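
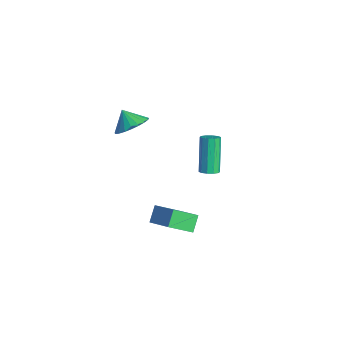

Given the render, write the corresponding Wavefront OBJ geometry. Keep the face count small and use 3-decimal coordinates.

v 2.287 -0.993 -3.325
v 2.015 -2.171 -2.472
v 3.595 -0.736 -2.554
v 3.323 -1.915 -1.701
v 2.757 -1.545 -3.939
v 2.485 -2.724 -3.086
v 4.065 -1.289 -3.168
v 3.793 -2.467 -2.315
v 0.247 1.872 -3.63
v 0.662 2.15 -3.486
v -0.331 2.786 -1.846
v -0.747 2.508 -1.99
v 0.477 2.336 -3.671
v -0.517 2.973 -2.031
v 0.203 2.346 -3.84
v -0.79 2.982 -2.2
v -0.053 2.174 -3.929
v -1.047 2.81 -2.289
v -0.195 1.887 -3.903
v -1.189 2.523 -2.264
v -0.169 1.594 -3.774
v -1.162 2.23 -2.134
v 0.017 1.407 -3.589
v -0.977 2.044 -1.949
v 0.29 1.398 -3.42
v -0.703 2.034 -1.78
v 0.547 1.57 -3.331
v -0.447 2.206 -1.691
v 0.689 1.857 -3.356
v -0.305 2.493 -1.717
v -3.31 -0.461 -1.82
v -2.619 -0.812 -1.27
v -4.01 -0.619 -1.04
v -2.607 -0.428 -1.181
v -2.716 -0.049 -1.202
v -2.928 0.259 -1.331
v -3.206 0.442 -1.543
v -3.502 0.469 -1.804
v -3.764 0.336 -2.067
v -3.948 0.064 -2.287
v -4.022 -0.298 -2.427
v -3.972 -0.688 -2.462
v -3.808 -1.039 -2.385
v -3.557 -1.29 -2.211
v -3.264 -1.398 -1.969
v -2.979 -1.343 -1.701
v -2.75 -1.136 -1.454
f 2 4 1
f 5 2 1
f 1 4 3
f 3 5 1
f 2 8 4
f 6 2 5
f 6 8 2
f 4 8 3
f 7 5 3
f 3 8 7
f 7 6 5
f 8 6 7
f 10 9 13
f 10 13 11
f 11 13 14
f 11 14 12
f 13 9 15
f 13 15 14
f 14 15 16
f 14 16 12
f 15 9 17
f 15 17 16
f 16 17 18
f 16 18 12
f 17 9 19
f 17 19 18
f 18 19 20
f 18 20 12
f 19 9 21
f 19 21 20
f 20 21 22
f 20 22 12
f 21 9 23
f 21 23 22
f 22 23 24
f 22 24 12
f 23 9 25
f 23 25 24
f 24 25 26
f 24 26 12
f 25 9 27
f 25 27 26
f 26 27 28
f 26 28 12
f 27 9 29
f 27 29 28
f 28 29 30
f 28 30 12
f 29 9 10
f 29 10 30
f 30 10 11
f 30 11 12
f 32 31 34
f 32 34 33
f 34 31 35
f 34 35 33
f 35 31 36
f 35 36 33
f 36 31 37
f 36 37 33
f 37 31 38
f 37 38 33
f 38 31 39
f 38 39 33
f 39 31 40
f 39 40 33
f 40 31 41
f 40 41 33
f 41 31 42
f 41 42 33
f 42 31 43
f 42 43 33
f 43 31 44
f 43 44 33
f 44 31 45
f 44 45 33
f 45 31 46
f 45 46 33
f 46 31 47
f 46 47 33
f 47 31 32
f 47 32 33



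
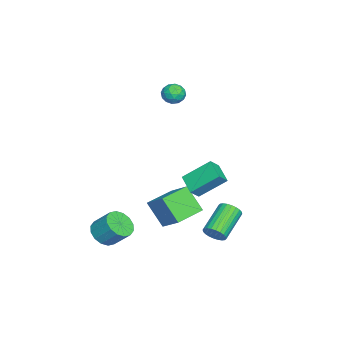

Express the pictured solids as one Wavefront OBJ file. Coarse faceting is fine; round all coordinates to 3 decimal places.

v 2.646 -2.687 -3.864
v 3.516 -2.981 -3.8
v 3.763 -2.027 -2.791
v 2.894 -1.733 -2.856
v 3.526 -2.636 -4.128
v 3.774 -1.682 -3.12
v 3.301 -2.305 -4.386
v 3.548 -1.351 -3.377
v 2.9 -2.076 -4.504
v 3.148 -1.123 -3.495
v 2.431 -2.011 -4.45
v 2.679 -1.057 -3.442
v 2.02 -2.127 -4.24
v 2.268 -1.173 -3.231
v 1.777 -2.393 -3.929
v 2.024 -1.439 -2.92
v 1.766 -2.738 -3.6
v 2.014 -1.784 -2.592
v 1.992 -3.069 -3.343
v 2.239 -2.115 -2.334
v 2.392 -3.297 -3.225
v 2.64 -2.344 -2.216
v 2.861 -3.363 -3.278
v 3.109 -2.409 -2.27
v 3.272 -3.247 -3.489
v 3.52 -2.293 -2.48
v -3.935 -0.053 3.236
v -3.395 0.375 3.494
v -3.705 -0.855 4.086
v -3.165 -0.427 4.344
v -3.867 -0.217 4.414
v -4.009 0.279 3.889
v -3.091 -0.759 3.691
v -3.233 -0.263 3.166
v -2.873 -0.061 3.775
v -3.353 0.274 4.222
v -3.747 -0.754 3.358
v -4.227 -0.419 3.805
v -3.686 0.231 3.291
v -3.414 -0.711 4.289
v -3.827 -0.588 4.331
v -3.51 -0.336 4.482
v -4.046 0.175 3.523
v -3.729 0.427 3.674
v -4.006 0.079 4.215
v -3.371 -0.907 3.906
v -3.054 -0.655 4.057
v -3.59 -0.144 3.098
v -3.273 0.108 3.249
v -3.094 -0.559 3.365
v -3.061 0.227 3.607
v -2.926 -0.244 4.107
v -2.882 -0.44 3.723
v -2.966 -0.148 3.415
v -3.343 0.424 3.87
v -3.208 -0.047 4.369
v -3.62 0.076 4.411
v -3.704 0.367 4.102
v -3.037 0.168 4.035
v -3.892 -0.433 3.211
v -3.757 -0.904 3.71
v -3.396 -0.847 3.478
v -3.48 -0.556 3.169
v -4.174 -0.236 3.473
v -4.039 -0.707 3.973
v -4.134 -0.332 4.165
v -4.218 -0.04 3.857
v -4.063 -0.648 3.545
v -0.226 1.396 -1.031
v -0.597 2.868 0.161
v 0.779 2.063 -1.542
v 0.408 3.535 -0.35
v 0.312 1.045 -0.43
v -0.059 2.517 0.762
v 1.317 1.712 -0.941
v 0.946 3.184 0.251
v 3.376 3.416 -2.678
v 3.695 3.962 -2.429
v 2.043 4.491 -1.474
v 1.724 3.944 -1.722
v 3.595 4.059 -2.655
v 1.943 4.588 -1.7
v 3.462 4.057 -2.885
v 1.81 4.586 -1.93
v 3.315 3.958 -3.083
v 1.664 4.487 -2.127
v 3.178 3.777 -3.219
v 1.527 4.306 -2.264
v 3.071 3.54 -3.273
v 1.42 4.069 -2.318
v 3.011 3.284 -3.236
v 1.359 3.813 -2.281
v 3.006 3.048 -3.114
v 1.354 3.577 -2.159
v 3.057 2.869 -2.926
v 1.405 3.398 -1.971
v 3.157 2.772 -2.7
v 1.505 3.301 -1.745
v 3.29 2.774 -2.47
v 1.638 3.303 -1.515
v 3.436 2.873 -2.273
v 1.785 3.402 -1.317
v 3.573 3.054 -2.136
v 1.922 3.583 -1.181
v 3.68 3.291 -2.082
v 2.029 3.82 -1.127
v 3.741 3.547 -2.119
v 2.089 4.076 -1.164
v 3.746 3.783 -2.241
v 2.094 4.312 -1.286
v -0.171 1.233 -3.636
v -0.664 0.262 -2.203
v 0.663 2.262 -2.652
v 0.17 1.291 -1.219
v 1.31 0.209 -3.821
v 0.817 -0.762 -2.388
v 2.144 1.238 -2.837
v 1.651 0.267 -1.404
f 2 1 5
f 2 5 3
f 3 5 6
f 3 6 4
f 5 1 7
f 5 7 6
f 6 7 8
f 6 8 4
f 7 1 9
f 7 9 8
f 8 9 10
f 8 10 4
f 9 1 11
f 9 11 10
f 10 11 12
f 10 12 4
f 11 1 13
f 11 13 12
f 12 13 14
f 12 14 4
f 13 1 15
f 13 15 14
f 14 15 16
f 14 16 4
f 15 1 17
f 15 17 16
f 16 17 18
f 16 18 4
f 17 1 19
f 17 19 18
f 18 19 20
f 18 20 4
f 19 1 21
f 19 21 20
f 20 21 22
f 20 22 4
f 21 1 23
f 21 23 22
f 22 23 24
f 22 24 4
f 23 1 25
f 23 25 24
f 24 25 26
f 24 26 4
f 25 1 2
f 25 2 26
f 26 2 3
f 26 3 4
f 27 64 43
f 64 38 67
f 43 67 32
f 64 67 43
f 27 43 39
f 43 32 44
f 39 44 28
f 43 44 39
f 27 39 48
f 39 28 49
f 48 49 34
f 39 49 48
f 27 48 60
f 48 34 63
f 60 63 37
f 48 63 60
f 27 60 64
f 60 37 68
f 64 68 38
f 60 68 64
f 28 44 55
f 44 32 58
f 55 58 36
f 44 58 55
f 32 67 45
f 67 38 66
f 45 66 31
f 67 66 45
f 38 68 65
f 68 37 61
f 65 61 29
f 68 61 65
f 37 63 62
f 63 34 50
f 62 50 33
f 63 50 62
f 34 49 54
f 49 28 51
f 54 51 35
f 49 51 54
f 30 56 42
f 56 36 57
f 42 57 31
f 56 57 42
f 30 42 40
f 42 31 41
f 40 41 29
f 42 41 40
f 30 40 47
f 40 29 46
f 47 46 33
f 40 46 47
f 30 47 52
f 47 33 53
f 52 53 35
f 47 53 52
f 30 52 56
f 52 35 59
f 56 59 36
f 52 59 56
f 31 57 45
f 57 36 58
f 45 58 32
f 57 58 45
f 29 41 65
f 41 31 66
f 65 66 38
f 41 66 65
f 33 46 62
f 46 29 61
f 62 61 37
f 46 61 62
f 35 53 54
f 53 33 50
f 54 50 34
f 53 50 54
f 36 59 55
f 59 35 51
f 55 51 28
f 59 51 55
f 70 72 69
f 73 70 69
f 69 72 71
f 71 73 69
f 70 76 72
f 74 70 73
f 74 76 70
f 72 76 71
f 75 73 71
f 71 76 75
f 75 74 73
f 76 74 75
f 78 77 81
f 78 81 79
f 79 81 82
f 79 82 80
f 81 77 83
f 81 83 82
f 82 83 84
f 82 84 80
f 83 77 85
f 83 85 84
f 84 85 86
f 84 86 80
f 85 77 87
f 85 87 86
f 86 87 88
f 86 88 80
f 87 77 89
f 87 89 88
f 88 89 90
f 88 90 80
f 89 77 91
f 89 91 90
f 90 91 92
f 90 92 80
f 91 77 93
f 91 93 92
f 92 93 94
f 92 94 80
f 93 77 95
f 93 95 94
f 94 95 96
f 94 96 80
f 95 77 97
f 95 97 96
f 96 97 98
f 96 98 80
f 97 77 99
f 97 99 98
f 98 99 100
f 98 100 80
f 99 77 101
f 99 101 100
f 100 101 102
f 100 102 80
f 101 77 103
f 101 103 102
f 102 103 104
f 102 104 80
f 103 77 105
f 103 105 104
f 104 105 106
f 104 106 80
f 105 77 107
f 105 107 106
f 106 107 108
f 106 108 80
f 107 77 109
f 107 109 108
f 108 109 110
f 108 110 80
f 109 77 78
f 109 78 110
f 110 78 79
f 110 79 80
f 112 114 111
f 115 112 111
f 111 114 113
f 113 115 111
f 112 118 114
f 116 112 115
f 116 118 112
f 114 118 113
f 117 115 113
f 113 118 117
f 117 116 115
f 118 116 117



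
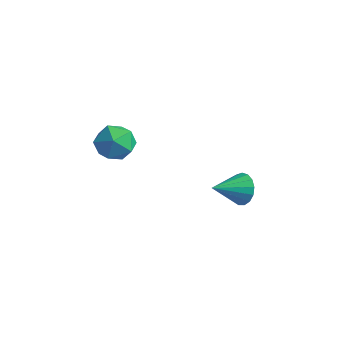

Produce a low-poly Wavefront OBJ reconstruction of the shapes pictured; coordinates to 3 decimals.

v 2.089 -0.516 2.338
v 2.459 -1.123 2.482
v 1.081 -1.077 2.558
v 1.451 -1.684 2.702
v 1.495 -1.118 3.153
v 2.118 -0.771 3.017
v 1.422 -1.429 2.023
v 2.045 -1.082 1.887
v 2.047 -1.688 2.287
v 2.092 -1.495 2.985
v 1.448 -0.705 2.055
v 1.493 -0.512 2.753
v 3.22 3.043 -1.363
v 3.51 3.191 -0.835
v 2.86 2.017 -0.877
v 3.237 3.303 -0.8
v 2.96 3.355 -0.894
v 2.743 3.336 -1.095
v 2.635 3.25 -1.358
v 2.661 3.116 -1.621
v 2.815 2.965 -1.826
v 3.061 2.833 -1.924
v 3.344 2.748 -1.894
v 3.598 2.731 -1.742
v 3.766 2.785 -1.503
v 3.808 2.899 -1.232
v 3.716 3.045 -0.991
f 1 12 6
f 1 6 2
f 1 2 8
f 1 8 11
f 1 11 12
f 2 6 10
f 6 12 5
f 12 11 3
f 11 8 7
f 8 2 9
f 4 10 5
f 4 5 3
f 4 3 7
f 4 7 9
f 4 9 10
f 5 10 6
f 3 5 12
f 7 3 11
f 9 7 8
f 10 9 2
f 14 13 16
f 14 16 15
f 16 13 17
f 16 17 15
f 17 13 18
f 17 18 15
f 18 13 19
f 18 19 15
f 19 13 20
f 19 20 15
f 20 13 21
f 20 21 15
f 21 13 22
f 21 22 15
f 22 13 23
f 22 23 15
f 23 13 24
f 23 24 15
f 24 13 25
f 24 25 15
f 25 13 26
f 25 26 15
f 26 13 27
f 26 27 15
f 27 13 14
f 27 14 15



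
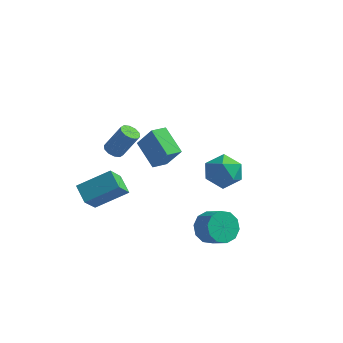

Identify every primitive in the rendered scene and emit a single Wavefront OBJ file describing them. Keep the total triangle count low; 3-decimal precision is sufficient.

v -2.385 -0.403 -0.385
v -1.961 -0.628 -0.586
v -1.211 -0.383 0.725
v -1.635 -0.157 0.925
v -1.947 -0.314 -0.652
v -1.198 -0.069 0.659
v -2.101 -0.034 -0.617
v -1.351 0.212 0.694
v -2.363 0.105 -0.493
v -1.613 0.351 0.818
v -2.633 0.051 -0.328
v -1.883 0.296 0.982
v -2.809 -0.177 -0.185
v -2.059 0.068 1.126
v -2.822 -0.491 -0.119
v -2.073 -0.246 1.192
v -2.669 -0.772 -0.154
v -1.919 -0.526 1.157
v -2.407 -0.911 -0.278
v -1.657 -0.665 1.033
v -2.137 -0.856 -0.442
v -1.387 -0.611 0.868
v 0.409 -2.305 0.528
v -0.675 -1.563 1.351
v 0.779 -1.581 0.364
v -0.305 -0.839 1.187
v 1.185 -2.441 1.673
v 0.101 -1.699 2.496
v 1.555 -1.717 1.509
v 0.471 -0.975 2.332
v -2.501 -3.055 -1.437
v -2.581 -3.932 -0.481
v -1.19 -2.247 -0.586
v -1.27 -3.124 0.371
v -1.81 -3.656 -1.931
v -1.89 -4.533 -0.974
v -0.499 -2.848 -1.079
v -0.579 -3.725 -0.123
v 3.374 -2.869 -2.261
v 3.893 -2.762 -2.939
v 4.705 -3.145 -2.376
v 4.186 -3.251 -1.699
v 3.904 -2.316 -2.651
v 4.717 -2.698 -2.089
v 3.713 -2.08 -2.215
v 4.526 -2.462 -1.652
v 3.392 -2.146 -1.796
v 4.205 -2.528 -1.234
v 3.064 -2.488 -1.555
v 3.877 -2.87 -0.993
v 2.855 -2.975 -1.584
v 3.667 -3.358 -1.021
v 2.843 -3.422 -1.871
v 3.656 -3.804 -1.309
v 3.034 -3.658 -2.308
v 3.847 -4.04 -1.745
v 3.355 -3.592 -2.726
v 4.168 -3.974 -2.164
v 3.683 -3.25 -2.967
v 4.496 -3.632 -2.405
v 2.003 2.276 -1.203
v 2.436 2.69 -2.041
v 1.964 0.79 -1.959
v 2.397 1.204 -2.797
v 2.944 1.106 -1.929
v 2.968 2.024 -1.462
v 1.432 1.456 -2.538
v 1.456 2.374 -2.071
v 2.083 2.183 -2.866
v 3.018 1.967 -2.49
v 1.382 1.513 -1.51
v 2.317 1.297 -1.134
f 2 1 5
f 2 5 3
f 3 5 6
f 3 6 4
f 5 1 7
f 5 7 6
f 6 7 8
f 6 8 4
f 7 1 9
f 7 9 8
f 8 9 10
f 8 10 4
f 9 1 11
f 9 11 10
f 10 11 12
f 10 12 4
f 11 1 13
f 11 13 12
f 12 13 14
f 12 14 4
f 13 1 15
f 13 15 14
f 14 15 16
f 14 16 4
f 15 1 17
f 15 17 16
f 16 17 18
f 16 18 4
f 17 1 19
f 17 19 18
f 18 19 20
f 18 20 4
f 19 1 21
f 19 21 20
f 20 21 22
f 20 22 4
f 21 1 2
f 21 2 22
f 22 2 3
f 22 3 4
f 24 26 23
f 27 24 23
f 23 26 25
f 25 27 23
f 24 30 26
f 28 24 27
f 28 30 24
f 26 30 25
f 29 27 25
f 25 30 29
f 29 28 27
f 30 28 29
f 32 34 31
f 35 32 31
f 31 34 33
f 33 35 31
f 32 38 34
f 36 32 35
f 36 38 32
f 34 38 33
f 37 35 33
f 33 38 37
f 37 36 35
f 38 36 37
f 40 39 43
f 40 43 41
f 41 43 44
f 41 44 42
f 43 39 45
f 43 45 44
f 44 45 46
f 44 46 42
f 45 39 47
f 45 47 46
f 46 47 48
f 46 48 42
f 47 39 49
f 47 49 48
f 48 49 50
f 48 50 42
f 49 39 51
f 49 51 50
f 50 51 52
f 50 52 42
f 51 39 53
f 51 53 52
f 52 53 54
f 52 54 42
f 53 39 55
f 53 55 54
f 54 55 56
f 54 56 42
f 55 39 57
f 55 57 56
f 56 57 58
f 56 58 42
f 57 39 59
f 57 59 58
f 58 59 60
f 58 60 42
f 59 39 40
f 59 40 60
f 60 40 41
f 60 41 42
f 61 72 66
f 61 66 62
f 61 62 68
f 61 68 71
f 61 71 72
f 62 66 70
f 66 72 65
f 72 71 63
f 71 68 67
f 68 62 69
f 64 70 65
f 64 65 63
f 64 63 67
f 64 67 69
f 64 69 70
f 65 70 66
f 63 65 72
f 67 63 71
f 69 67 68
f 70 69 62



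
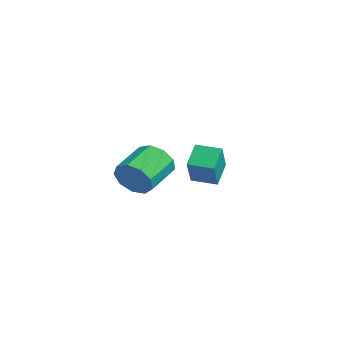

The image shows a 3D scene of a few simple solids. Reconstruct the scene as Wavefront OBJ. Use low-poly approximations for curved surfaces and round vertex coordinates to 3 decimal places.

v -2.937 1.51 -3.043
v -2.121 0.916 -1.725
v -3.623 2.235 -2.292
v -2.807 1.642 -0.974
v -2.153 2.358 -3.146
v -1.337 1.765 -1.828
v -2.839 3.084 -2.395
v -2.023 2.49 -1.077
v 1.376 -3.081 -0.525
v 1.947 -3.02 0.155
v 1.176 -1.698 0.685
v 0.604 -1.759 0.005
v 2.157 -2.706 -0.323
v 1.386 -1.384 0.208
v 2.002 -2.567 -0.895
v 1.23 -1.245 -0.365
v 1.553 -2.669 -1.294
v 0.782 -1.347 -0.764
v 1.022 -2.963 -1.333
v 0.25 -1.641 -0.803
v 0.656 -3.313 -0.994
v -0.116 -1.991 -0.464
v 0.627 -3.554 -0.436
v -0.145 -2.232 0.094
v 0.948 -3.573 0.081
v 0.177 -2.251 0.611
v 1.47 -3.363 0.314
v 0.698 -2.041 0.844
f 2 4 1
f 5 2 1
f 1 4 3
f 3 5 1
f 2 8 4
f 6 2 5
f 6 8 2
f 4 8 3
f 7 5 3
f 3 8 7
f 7 6 5
f 8 6 7
f 10 9 13
f 10 13 11
f 11 13 14
f 11 14 12
f 13 9 15
f 13 15 14
f 14 15 16
f 14 16 12
f 15 9 17
f 15 17 16
f 16 17 18
f 16 18 12
f 17 9 19
f 17 19 18
f 18 19 20
f 18 20 12
f 19 9 21
f 19 21 20
f 20 21 22
f 20 22 12
f 21 9 23
f 21 23 22
f 22 23 24
f 22 24 12
f 23 9 25
f 23 25 24
f 24 25 26
f 24 26 12
f 25 9 27
f 25 27 26
f 26 27 28
f 26 28 12
f 27 9 10
f 27 10 28
f 28 10 11
f 28 11 12



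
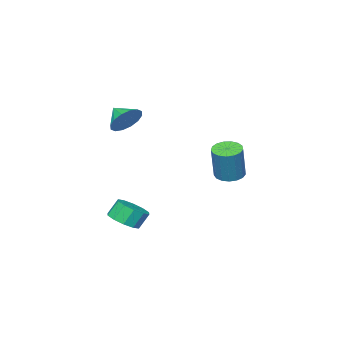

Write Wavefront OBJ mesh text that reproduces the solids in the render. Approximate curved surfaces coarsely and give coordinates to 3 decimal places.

v -1.81 3.646 -0.611
v -1.023 3.455 -0.792
v -0.483 3.783 1.21
v -1.27 3.974 1.391
v -1.042 3.848 -0.852
v -0.501 4.175 1.151
v -1.236 4.194 -0.856
v -0.696 4.522 1.147
v -1.563 4.415 -0.804
v -1.022 4.742 1.199
v -1.945 4.459 -0.708
v -1.405 4.787 1.295
v -2.297 4.318 -0.59
v -1.757 4.646 1.413
v -2.538 4.022 -0.477
v -1.997 4.35 1.526
v -2.611 3.641 -0.394
v -2.071 3.969 1.608
v -2.501 3.26 -0.362
v -1.961 3.588 1.641
v -2.233 2.968 -0.386
v -1.693 3.296 1.616
v -1.868 2.832 -0.462
v -1.328 3.159 1.54
v -1.49 2.881 -0.573
v -0.949 3.209 1.43
v -1.185 3.106 -0.692
v -0.644 3.434 1.311
v 2.683 0.365 -3.749
v 3.304 1.091 -3.578
v 2.778 1.32 -2.64
v 2.157 0.595 -2.811
v 2.843 1.311 -3.891
v 2.316 1.541 -2.953
v 2.321 1.171 -4.15
v 1.794 1.4 -3.212
v 1.937 0.722 -4.255
v 1.41 0.952 -3.317
v 1.838 0.137 -4.168
v 1.312 0.367 -3.229
v 2.062 -0.36 -3.92
v 1.536 -0.131 -2.982
v 2.524 -0.581 -3.607
v 1.997 -0.351 -2.669
v 3.046 -0.44 -3.348
v 2.519 -0.211 -2.41
v 3.43 0.008 -3.243
v 2.903 0.238 -2.305
v 3.528 0.593 -3.331
v 3.002 0.823 -2.392
v 2.754 0.757 3.536
v 3.505 0.415 2.989
v 2.726 -0.277 4.144
v 3.727 0.645 3.391
v 3.688 0.905 3.831
v 3.399 1.125 4.192
v 2.937 1.246 4.377
v 2.426 1.237 4.337
v 2.003 1.099 4.083
v 1.781 0.869 3.682
v 1.821 0.61 3.242
v 2.11 0.39 2.88
v 2.572 0.268 2.695
v 3.083 0.277 2.735
f 2 1 5
f 2 5 3
f 3 5 6
f 3 6 4
f 5 1 7
f 5 7 6
f 6 7 8
f 6 8 4
f 7 1 9
f 7 9 8
f 8 9 10
f 8 10 4
f 9 1 11
f 9 11 10
f 10 11 12
f 10 12 4
f 11 1 13
f 11 13 12
f 12 13 14
f 12 14 4
f 13 1 15
f 13 15 14
f 14 15 16
f 14 16 4
f 15 1 17
f 15 17 16
f 16 17 18
f 16 18 4
f 17 1 19
f 17 19 18
f 18 19 20
f 18 20 4
f 19 1 21
f 19 21 20
f 20 21 22
f 20 22 4
f 21 1 23
f 21 23 22
f 22 23 24
f 22 24 4
f 23 1 25
f 23 25 24
f 24 25 26
f 24 26 4
f 25 1 27
f 25 27 26
f 26 27 28
f 26 28 4
f 27 1 2
f 27 2 28
f 28 2 3
f 28 3 4
f 30 29 33
f 30 33 31
f 31 33 34
f 31 34 32
f 33 29 35
f 33 35 34
f 34 35 36
f 34 36 32
f 35 29 37
f 35 37 36
f 36 37 38
f 36 38 32
f 37 29 39
f 37 39 38
f 38 39 40
f 38 40 32
f 39 29 41
f 39 41 40
f 40 41 42
f 40 42 32
f 41 29 43
f 41 43 42
f 42 43 44
f 42 44 32
f 43 29 45
f 43 45 44
f 44 45 46
f 44 46 32
f 45 29 47
f 45 47 46
f 46 47 48
f 46 48 32
f 47 29 49
f 47 49 48
f 48 49 50
f 48 50 32
f 49 29 30
f 49 30 50
f 50 30 31
f 50 31 32
f 52 51 54
f 52 54 53
f 54 51 55
f 54 55 53
f 55 51 56
f 55 56 53
f 56 51 57
f 56 57 53
f 57 51 58
f 57 58 53
f 58 51 59
f 58 59 53
f 59 51 60
f 59 60 53
f 60 51 61
f 60 61 53
f 61 51 62
f 61 62 53
f 62 51 63
f 62 63 53
f 63 51 64
f 63 64 53
f 64 51 52
f 64 52 53



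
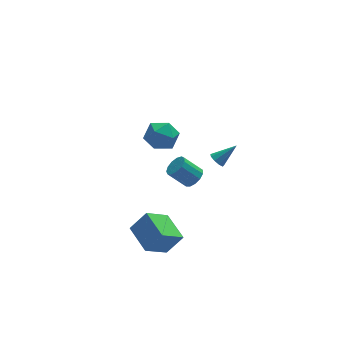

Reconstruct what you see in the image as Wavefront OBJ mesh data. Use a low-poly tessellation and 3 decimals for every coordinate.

v 2.081 2.445 -3.825
v 2.535 2.125 -3.291
v 1.512 2.495 -2.201
v 1.059 2.815 -2.735
v 2.655 2.541 -3.32
v 1.632 2.911 -2.23
v 2.593 2.926 -3.509
v 1.57 3.296 -2.419
v 2.368 3.159 -3.798
v 1.345 3.529 -2.708
v 2.053 3.165 -4.096
v 1.03 3.535 -3.006
v 1.746 2.942 -4.308
v 0.724 3.313 -3.218
v 1.546 2.562 -4.367
v 0.524 2.932 -3.276
v 1.516 2.144 -4.253
v 0.494 2.514 -3.163
v 1.666 1.822 -4.004
v 0.643 2.192 -2.913
v 1.947 1.698 -3.698
v 0.924 2.068 -2.607
v 2.271 1.81 -3.432
v 1.248 2.181 -2.342
v -0.343 -0.529 2.988
v 0.209 -0.985 3.815
v -1.869 -0.895 3.805
v -1.317 -1.351 4.632
v -1.27 -0.27 4.473
v -0.327 -0.044 3.968
v -1.333 -1.836 3.652
v -0.39 -1.61 3.147
v -0.403 -1.793 4.225
v -0.364 -0.825 4.732
v -1.296 -1.055 2.888
v -1.257 -0.087 3.395
v 2.309 -1.31 1.121
v 2.639 -1.14 0.715
v 3.471 -1.23 2.099
v 2.478 -0.844 0.883
v 2.238 -0.766 1.162
v 2.031 -0.942 1.422
v 1.955 -1.29 1.541
v 2.044 -1.648 1.464
v 2.257 -1.847 1.227
v 2.495 -1.794 0.94
v 2.646 -1.515 0.738
v -2.563 -3.672 -3.726
v -1.591 -3.727 -2.52
v -2.96 -1.806 -3.322
v -1.988 -1.861 -2.117
v -1.172 -3.139 -4.823
v -0.2 -3.194 -3.618
v -1.569 -1.273 -4.42
v -0.597 -1.328 -3.214
f 2 1 5
f 2 5 3
f 3 5 6
f 3 6 4
f 5 1 7
f 5 7 6
f 6 7 8
f 6 8 4
f 7 1 9
f 7 9 8
f 8 9 10
f 8 10 4
f 9 1 11
f 9 11 10
f 10 11 12
f 10 12 4
f 11 1 13
f 11 13 12
f 12 13 14
f 12 14 4
f 13 1 15
f 13 15 14
f 14 15 16
f 14 16 4
f 15 1 17
f 15 17 16
f 16 17 18
f 16 18 4
f 17 1 19
f 17 19 18
f 18 19 20
f 18 20 4
f 19 1 21
f 19 21 20
f 20 21 22
f 20 22 4
f 21 1 23
f 21 23 22
f 22 23 24
f 22 24 4
f 23 1 2
f 23 2 24
f 24 2 3
f 24 3 4
f 25 36 30
f 25 30 26
f 25 26 32
f 25 32 35
f 25 35 36
f 26 30 34
f 30 36 29
f 36 35 27
f 35 32 31
f 32 26 33
f 28 34 29
f 28 29 27
f 28 27 31
f 28 31 33
f 28 33 34
f 29 34 30
f 27 29 36
f 31 27 35
f 33 31 32
f 34 33 26
f 38 37 40
f 38 40 39
f 40 37 41
f 40 41 39
f 41 37 42
f 41 42 39
f 42 37 43
f 42 43 39
f 43 37 44
f 43 44 39
f 44 37 45
f 44 45 39
f 45 37 46
f 45 46 39
f 46 37 47
f 46 47 39
f 47 37 38
f 47 38 39
f 49 51 48
f 52 49 48
f 48 51 50
f 50 52 48
f 49 55 51
f 53 49 52
f 53 55 49
f 51 55 50
f 54 52 50
f 50 55 54
f 54 53 52
f 55 53 54



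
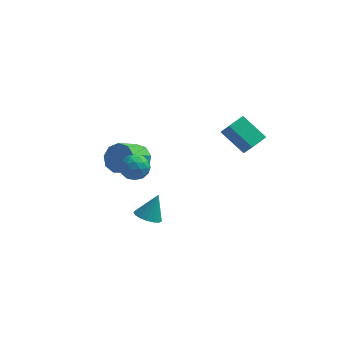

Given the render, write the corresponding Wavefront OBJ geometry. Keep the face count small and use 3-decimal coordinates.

v -0.992 -4.159 -0.562
v -0.162 -4.209 -0.816
v -0.488 -3.541 0.962
v -0.279 -3.827 -0.933
v -0.559 -3.521 -0.964
v -0.939 -3.361 -0.903
v -1.331 -3.384 -0.764
v -1.645 -3.585 -0.579
v -1.81 -3.917 -0.39
v -1.787 -4.305 -0.24
v -1.582 -4.659 -0.164
v -1.242 -4.899 -0.179
v -0.845 -4.97 -0.282
v -0.481 -4.854 -0.449
v -0.235 -4.58 -0.642
v -3.063 1.892 -0.201
v -2.133 1.31 -0.281
v -2.907 -0.054 0.662
v -3.837 0.528 0.741
v -2.12 1.733 0.342
v -2.894 0.369 1.285
v -2.548 2.23 0.71
v -3.322 0.866 1.653
v -3.218 2.569 0.652
v -3.991 1.205 1.595
v -3.815 2.591 0.194
v -4.588 1.227 1.137
v -4.06 2.287 -0.448
v -4.833 0.922 0.494
v -3.839 1.797 -0.975
v -4.612 0.433 -0.033
v -3.255 1.352 -1.14
v -4.028 -0.012 -0.198
v -2.581 1.16 -0.866
v -3.355 -0.205 0.077
v -1.894 -3.416 4.169
v -1.17 -3.202 3.597
v -2.43 -4.398 3.123
v -1.706 -4.184 2.551
v -1.551 -4.665 3.352
v -1.22 -4.058 3.998
v -2.38 -3.542 2.722
v -2.049 -2.935 3.368
v -1.471 -3.28 2.703
v -0.959 -3.974 3.092
v -2.641 -3.626 3.628
v -2.129 -4.32 4.017
v -1.485 -3.223 3.975
v -2.115 -4.377 2.745
v -2.024 -4.66 3.216
v -1.599 -4.534 2.88
v -1.514 -3.726 4.21
v -1.089 -3.601 3.875
v -1.313 -4.46 3.73
v -2.511 -3.999 2.845
v -2.086 -3.874 2.51
v -2.001 -3.066 3.84
v -1.576 -2.94 3.504
v -2.287 -3.14 2.99
v -1.236 -3.143 3.114
v -1.551 -3.72 2.499
v -1.947 -3.343 2.599
v -1.753 -2.986 2.979
v -0.935 -3.551 3.342
v -1.25 -4.128 2.727
v -1.159 -4.411 3.198
v -0.965 -4.054 3.578
v -1.112 -3.597 2.817
v -2.35 -3.472 3.993
v -2.665 -4.049 3.378
v -2.635 -3.546 3.142
v -2.441 -3.189 3.522
v -2.049 -3.88 4.221
v -2.364 -4.457 3.606
v -1.847 -4.614 3.741
v -1.653 -4.257 4.121
v -2.488 -4.003 3.903
v 2.152 1.469 3.31
v 2.775 0.771 4.417
v 2.784 2.474 3.588
v 3.407 1.776 4.696
v 3.653 0.864 2.084
v 4.276 0.166 3.192
v 4.285 1.869 2.363
v 4.908 1.171 3.47
f 2 1 4
f 2 4 3
f 4 1 5
f 4 5 3
f 5 1 6
f 5 6 3
f 6 1 7
f 6 7 3
f 7 1 8
f 7 8 3
f 8 1 9
f 8 9 3
f 9 1 10
f 9 10 3
f 10 1 11
f 10 11 3
f 11 1 12
f 11 12 3
f 12 1 13
f 12 13 3
f 13 1 14
f 13 14 3
f 14 1 15
f 14 15 3
f 15 1 2
f 15 2 3
f 17 16 20
f 17 20 18
f 18 20 21
f 18 21 19
f 20 16 22
f 20 22 21
f 21 22 23
f 21 23 19
f 22 16 24
f 22 24 23
f 23 24 25
f 23 25 19
f 24 16 26
f 24 26 25
f 25 26 27
f 25 27 19
f 26 16 28
f 26 28 27
f 27 28 29
f 27 29 19
f 28 16 30
f 28 30 29
f 29 30 31
f 29 31 19
f 30 16 32
f 30 32 31
f 31 32 33
f 31 33 19
f 32 16 34
f 32 34 33
f 33 34 35
f 33 35 19
f 34 16 17
f 34 17 35
f 35 17 18
f 35 18 19
f 36 73 52
f 73 47 76
f 52 76 41
f 73 76 52
f 36 52 48
f 52 41 53
f 48 53 37
f 52 53 48
f 36 48 57
f 48 37 58
f 57 58 43
f 48 58 57
f 36 57 69
f 57 43 72
f 69 72 46
f 57 72 69
f 36 69 73
f 69 46 77
f 73 77 47
f 69 77 73
f 37 53 64
f 53 41 67
f 64 67 45
f 53 67 64
f 41 76 54
f 76 47 75
f 54 75 40
f 76 75 54
f 47 77 74
f 77 46 70
f 74 70 38
f 77 70 74
f 46 72 71
f 72 43 59
f 71 59 42
f 72 59 71
f 43 58 63
f 58 37 60
f 63 60 44
f 58 60 63
f 39 65 51
f 65 45 66
f 51 66 40
f 65 66 51
f 39 51 49
f 51 40 50
f 49 50 38
f 51 50 49
f 39 49 56
f 49 38 55
f 56 55 42
f 49 55 56
f 39 56 61
f 56 42 62
f 61 62 44
f 56 62 61
f 39 61 65
f 61 44 68
f 65 68 45
f 61 68 65
f 40 66 54
f 66 45 67
f 54 67 41
f 66 67 54
f 38 50 74
f 50 40 75
f 74 75 47
f 50 75 74
f 42 55 71
f 55 38 70
f 71 70 46
f 55 70 71
f 44 62 63
f 62 42 59
f 63 59 43
f 62 59 63
f 45 68 64
f 68 44 60
f 64 60 37
f 68 60 64
f 79 81 78
f 82 79 78
f 78 81 80
f 80 82 78
f 79 85 81
f 83 79 82
f 83 85 79
f 81 85 80
f 84 82 80
f 80 85 84
f 84 83 82
f 85 83 84



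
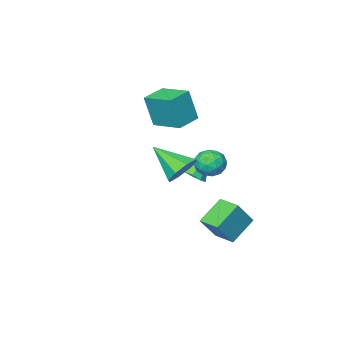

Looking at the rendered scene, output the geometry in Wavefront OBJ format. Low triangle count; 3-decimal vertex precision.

v -0.116 3.037 1.624
v 0.814 3.182 1.287
v 0.556 1.443 2.796
v 0.666 3.585 1.921
v 0.06 3.667 2.381
v -0.649 3.381 2.398
v -1.046 2.893 1.961
v -0.899 2.49 1.328
v -0.293 2.407 0.868
v 0.417 2.694 0.851
v -3.586 1.791 0.794
v -3.023 2.13 0.188
v -2.497 1.05 1.392
v -1.934 1.389 0.786
v -2.285 1.918 1.414
v -2.958 2.376 1.045
v -2.562 0.804 0.535
v -3.235 1.262 0.166
v -2.39 1.519 0.028
v -2.219 2.208 0.571
v -3.301 0.972 1.009
v -3.13 1.661 1.552
v -3.4 2.026 0.439
v -2.12 1.154 1.141
v -2.327 1.466 1.511
v -1.996 1.664 1.154
v -3.362 2.171 0.942
v -3.031 2.369 0.586
v -2.598 2.245 1.307
v -2.489 0.811 0.994
v -2.158 1.009 0.638
v -3.524 1.516 0.426
v -3.193 1.714 0.069
v -2.922 0.935 0.273
v -2.697 1.866 -0.012
v -2.057 1.43 0.34
v -2.426 1.086 0.192
v -2.821 1.356 -0.025
v -2.596 2.271 0.308
v -1.957 1.835 0.659
v -2.163 2.146 1.028
v -2.558 2.415 0.811
v -2.224 1.912 0.214
v -3.563 1.345 0.921
v -2.924 0.909 1.272
v -2.962 0.765 0.769
v -3.357 1.034 0.552
v -3.463 1.75 1.24
v -2.823 1.314 1.592
v -2.699 1.824 1.605
v -3.094 2.094 1.388
v -3.296 1.268 1.366
v -2.896 -0.13 -0.832
v -2.258 -0.053 -0.354
v -3.844 0.01 0.412
v -2.419 0.439 -0.532
v -2.803 0.665 -0.85
v -3.23 0.519 -1.159
v -3.5 0.07 -1.316
v -3.488 -0.473 -1.245
v -3.198 -0.855 -0.981
v -2.767 -0.897 -0.647
v -2.396 -0.581 -0.399
v -3.911 2.205 -2.923
v -2.9 2.268 -1.521
v -4.081 3.472 -2.858
v -3.07 3.535 -1.456
v -2.51 2.445 -3.944
v -1.499 2.508 -2.542
v -2.68 3.712 -3.879
v -1.669 3.775 -2.477
v -3.555 -3.025 2.158
v -3.18 -3.338 4.077
v -3.969 -1.219 2.533
v -3.594 -1.532 4.452
v -2.186 -2.668 1.948
v -1.811 -2.981 3.867
v -2.6 -0.862 2.323
v -2.225 -1.175 4.242
f 2 1 4
f 2 4 3
f 4 1 5
f 4 5 3
f 5 1 6
f 5 6 3
f 6 1 7
f 6 7 3
f 7 1 8
f 7 8 3
f 8 1 9
f 8 9 3
f 9 1 10
f 9 10 3
f 10 1 2
f 10 2 3
f 11 48 27
f 48 22 51
f 27 51 16
f 48 51 27
f 11 27 23
f 27 16 28
f 23 28 12
f 27 28 23
f 11 23 32
f 23 12 33
f 32 33 18
f 23 33 32
f 11 32 44
f 32 18 47
f 44 47 21
f 32 47 44
f 11 44 48
f 44 21 52
f 48 52 22
f 44 52 48
f 12 28 39
f 28 16 42
f 39 42 20
f 28 42 39
f 16 51 29
f 51 22 50
f 29 50 15
f 51 50 29
f 22 52 49
f 52 21 45
f 49 45 13
f 52 45 49
f 21 47 46
f 47 18 34
f 46 34 17
f 47 34 46
f 18 33 38
f 33 12 35
f 38 35 19
f 33 35 38
f 14 40 26
f 40 20 41
f 26 41 15
f 40 41 26
f 14 26 24
f 26 15 25
f 24 25 13
f 26 25 24
f 14 24 31
f 24 13 30
f 31 30 17
f 24 30 31
f 14 31 36
f 31 17 37
f 36 37 19
f 31 37 36
f 14 36 40
f 36 19 43
f 40 43 20
f 36 43 40
f 15 41 29
f 41 20 42
f 29 42 16
f 41 42 29
f 13 25 49
f 25 15 50
f 49 50 22
f 25 50 49
f 17 30 46
f 30 13 45
f 46 45 21
f 30 45 46
f 19 37 38
f 37 17 34
f 38 34 18
f 37 34 38
f 20 43 39
f 43 19 35
f 39 35 12
f 43 35 39
f 54 53 56
f 54 56 55
f 56 53 57
f 56 57 55
f 57 53 58
f 57 58 55
f 58 53 59
f 58 59 55
f 59 53 60
f 59 60 55
f 60 53 61
f 60 61 55
f 61 53 62
f 61 62 55
f 62 53 63
f 62 63 55
f 63 53 54
f 63 54 55
f 65 67 64
f 68 65 64
f 64 67 66
f 66 68 64
f 65 71 67
f 69 65 68
f 69 71 65
f 67 71 66
f 70 68 66
f 66 71 70
f 70 69 68
f 71 69 70
f 73 75 72
f 76 73 72
f 72 75 74
f 74 76 72
f 73 79 75
f 77 73 76
f 77 79 73
f 75 79 74
f 78 76 74
f 74 79 78
f 78 77 76
f 79 77 78



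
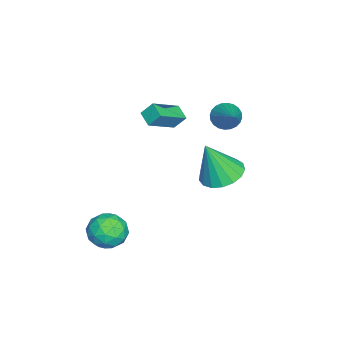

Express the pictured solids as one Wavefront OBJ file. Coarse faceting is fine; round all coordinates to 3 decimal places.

v 3.358 2.236 0.881
v 4.091 1.576 0.522
v 3.702 1.564 2.819
v 4.347 1.997 0.622
v 4.376 2.472 0.782
v 4.172 2.894 0.965
v 3.782 3.165 1.128
v 3.294 3.223 1.235
v 2.821 3.055 1.26
v 2.471 2.699 1.199
v 2.324 2.238 1.065
v 2.414 1.776 0.889
v 2.721 1.419 0.711
v 3.173 1.25 0.572
v 3.668 1.306 0.504
v 3.984 -1.943 -3.772
v 4.422 -2.685 -3.246
v 2.738 -2.935 -4.134
v 3.176 -3.677 -3.608
v 2.803 -2.87 -3.129
v 3.574 -2.258 -2.905
v 3.586 -3.362 -4.475
v 4.357 -2.75 -4.251
v 4.176 -3.562 -3.681
v 3.692 -3.258 -2.849
v 3.468 -2.362 -4.531
v 2.984 -2.058 -3.699
v 4.312 -2.227 -3.477
v 2.848 -3.393 -3.903
v 2.629 -2.919 -3.621
v 2.886 -3.355 -3.312
v 3.814 -1.976 -3.277
v 4.071 -2.412 -2.967
v 3.12 -2.521 -2.899
v 3.089 -3.208 -4.413
v 3.346 -3.644 -4.103
v 4.274 -2.265 -4.068
v 4.531 -2.701 -3.759
v 4.04 -3.099 -4.481
v 4.425 -3.179 -3.423
v 3.693 -3.762 -3.636
v 3.934 -3.577 -4.146
v 4.387 -3.217 -4.014
v 4.141 -3 -2.934
v 3.408 -3.583 -3.147
v 3.189 -3.109 -2.866
v 3.642 -2.749 -2.734
v 3.996 -3.516 -3.19
v 3.752 -2.037 -4.233
v 3.019 -2.62 -4.446
v 3.518 -2.871 -4.646
v 3.971 -2.511 -4.514
v 3.467 -1.858 -3.744
v 2.735 -2.441 -3.957
v 2.773 -2.403 -3.366
v 3.226 -2.043 -3.234
v 3.164 -2.104 -4.19
v -2.117 1.396 0.579
v -1.8 1.684 -0.037
v -0.483 2.084 1.741
v -1.961 1.911 0.056
v -2.146 2.058 0.228
v -2.327 2.105 0.454
v -2.475 2.044 0.698
v -2.569 1.884 0.925
v -2.594 1.65 1.099
v -2.546 1.377 1.193
v -2.434 1.108 1.194
v -2.272 0.881 1.102
v -2.088 0.734 0.93
v -1.907 0.687 0.704
v -1.759 0.748 0.459
v -1.665 0.908 0.233
v -1.64 1.142 0.059
v -1.687 1.414 -0.036
v -1.173 -2.368 0.903
v -1.246 -1.813 1.583
v -2.409 -1.443 0.017
v -2.482 -0.888 0.696
v -0.558 -1.872 0.564
v -0.631 -1.317 1.243
v -1.794 -0.947 -0.323
v -1.867 -0.392 0.357
f 2 1 4
f 2 4 3
f 4 1 5
f 4 5 3
f 5 1 6
f 5 6 3
f 6 1 7
f 6 7 3
f 7 1 8
f 7 8 3
f 8 1 9
f 8 9 3
f 9 1 10
f 9 10 3
f 10 1 11
f 10 11 3
f 11 1 12
f 11 12 3
f 12 1 13
f 12 13 3
f 13 1 14
f 13 14 3
f 14 1 15
f 14 15 3
f 15 1 2
f 15 2 3
f 16 53 32
f 53 27 56
f 32 56 21
f 53 56 32
f 16 32 28
f 32 21 33
f 28 33 17
f 32 33 28
f 16 28 37
f 28 17 38
f 37 38 23
f 28 38 37
f 16 37 49
f 37 23 52
f 49 52 26
f 37 52 49
f 16 49 53
f 49 26 57
f 53 57 27
f 49 57 53
f 17 33 44
f 33 21 47
f 44 47 25
f 33 47 44
f 21 56 34
f 56 27 55
f 34 55 20
f 56 55 34
f 27 57 54
f 57 26 50
f 54 50 18
f 57 50 54
f 26 52 51
f 52 23 39
f 51 39 22
f 52 39 51
f 23 38 43
f 38 17 40
f 43 40 24
f 38 40 43
f 19 45 31
f 45 25 46
f 31 46 20
f 45 46 31
f 19 31 29
f 31 20 30
f 29 30 18
f 31 30 29
f 19 29 36
f 29 18 35
f 36 35 22
f 29 35 36
f 19 36 41
f 36 22 42
f 41 42 24
f 36 42 41
f 19 41 45
f 41 24 48
f 45 48 25
f 41 48 45
f 20 46 34
f 46 25 47
f 34 47 21
f 46 47 34
f 18 30 54
f 30 20 55
f 54 55 27
f 30 55 54
f 22 35 51
f 35 18 50
f 51 50 26
f 35 50 51
f 24 42 43
f 42 22 39
f 43 39 23
f 42 39 43
f 25 48 44
f 48 24 40
f 44 40 17
f 48 40 44
f 59 58 61
f 59 61 60
f 61 58 62
f 61 62 60
f 62 58 63
f 62 63 60
f 63 58 64
f 63 64 60
f 64 58 65
f 64 65 60
f 65 58 66
f 65 66 60
f 66 58 67
f 66 67 60
f 67 58 68
f 67 68 60
f 68 58 69
f 68 69 60
f 69 58 70
f 69 70 60
f 70 58 71
f 70 71 60
f 71 58 72
f 71 72 60
f 72 58 73
f 72 73 60
f 73 58 74
f 73 74 60
f 74 58 75
f 74 75 60
f 75 58 59
f 75 59 60
f 77 79 76
f 80 77 76
f 76 79 78
f 78 80 76
f 77 83 79
f 81 77 80
f 81 83 77
f 79 83 78
f 82 80 78
f 78 83 82
f 82 81 80
f 83 81 82



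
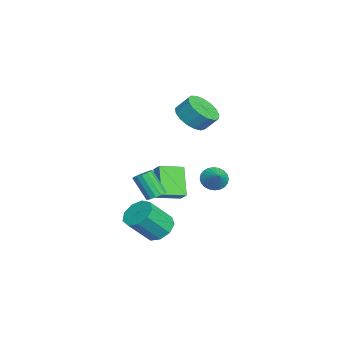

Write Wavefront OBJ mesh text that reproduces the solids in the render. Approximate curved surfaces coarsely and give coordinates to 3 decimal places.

v -1.84 1.398 -0.572
v -1.471 1.702 -1.189
v -0.88 1.622 0.112
v -1.61 1.948 -1.075
v -1.783 2.11 -0.885
v -1.966 2.164 -0.647
v -2.129 2.101 -0.398
v -2.248 1.931 -0.176
v -2.305 1.68 -0.014
v -2.291 1.386 0.064
v -2.208 1.093 0.044
v -2.07 0.847 -0.07
v -1.896 0.685 -0.26
v -1.714 0.632 -0.498
v -1.551 0.694 -0.747
v -1.431 0.864 -0.969
v -1.374 1.116 -1.131
v -1.388 1.41 -1.209
v -2.604 -1.677 -2.357
v -3.93 -1.786 -0.864
v -3.054 -0.344 -2.66
v -4.381 -0.452 -1.167
v -2.039 -1.368 -1.833
v -3.366 -1.476 -0.34
v -2.49 -0.034 -2.136
v -3.816 -0.143 -0.643
v -3.014 0.172 3.399
v -2.548 -0.608 3.965
v -2.38 0.089 4.786
v -2.846 0.868 4.221
v -2.16 -0.396 3.706
v -1.992 0.301 4.527
v -1.968 -0.054 3.377
v -1.8 0.643 4.198
v -2.016 0.34 3.053
v -1.848 1.036 3.874
v -2.292 0.695 2.808
v -2.124 1.392 3.63
v -2.733 0.93 2.699
v -2.566 1.627 3.52
v -3.239 0.992 2.75
v -3.071 1.688 3.572
v -3.694 0.866 2.95
v -3.526 1.562 3.772
v -3.992 0.58 3.253
v -3.824 1.277 4.074
v -4.066 0.201 3.589
v -3.899 0.898 4.411
v -3.9 -0.184 3.882
v -3.732 0.512 4.704
v -3.53 -0.488 4.064
v -3.362 0.208 4.886
v -3.042 -0.641 4.094
v -2.874 0.055 4.916
v 0.115 -1.499 -3.22
v 1.011 -1.471 -3.564
v 1.6 -2.614 -2.125
v 0.705 -2.641 -1.78
v 0.919 -0.98 -3.137
v 1.508 -2.123 -1.698
v 0.451 -0.732 -2.749
v 1.041 -1.875 -1.31
v -0.174 -0.843 -2.581
v 0.415 -1.986 -1.141
v -0.664 -1.26 -2.712
v -0.074 -2.403 -1.272
v -0.789 -1.789 -3.08
v -0.2 -2.932 -1.641
v -0.491 -2.182 -3.514
v 0.098 -3.325 -2.075
v 0.091 -2.255 -3.81
v 0.68 -3.398 -2.371
v 0.684 -1.974 -3.83
v 1.273 -3.117 -2.39
v -0.18 -1.647 -0.986
v 0.322 -1.934 -0.947
v -0.197 -2.66 0.405
v -0.7 -2.373 0.366
v 0.366 -1.68 -0.794
v -0.153 -2.406 0.558
v 0.263 -1.417 -0.692
v -0.256 -2.143 0.66
v 0.042 -1.215 -0.669
v -0.477 -1.941 0.683
v -0.239 -1.13 -0.731
v -0.758 -1.855 0.621
v -0.505 -1.183 -0.861
v -1.024 -1.908 0.491
v -0.683 -1.36 -1.025
v -1.202 -2.086 0.327
v -0.727 -1.614 -1.178
v -1.246 -2.34 0.174
v -0.624 -1.877 -1.28
v -1.143 -2.603 0.072
v -0.403 -2.079 -1.303
v -0.922 -2.805 0.049
v -0.122 -2.165 -1.241
v -0.641 -2.89 0.111
v 0.144 -2.112 -1.111
v -0.375 -2.837 0.241
f 2 1 4
f 2 4 3
f 4 1 5
f 4 5 3
f 5 1 6
f 5 6 3
f 6 1 7
f 6 7 3
f 7 1 8
f 7 8 3
f 8 1 9
f 8 9 3
f 9 1 10
f 9 10 3
f 10 1 11
f 10 11 3
f 11 1 12
f 11 12 3
f 12 1 13
f 12 13 3
f 13 1 14
f 13 14 3
f 14 1 15
f 14 15 3
f 15 1 16
f 15 16 3
f 16 1 17
f 16 17 3
f 17 1 18
f 17 18 3
f 18 1 2
f 18 2 3
f 20 22 19
f 23 20 19
f 19 22 21
f 21 23 19
f 20 26 22
f 24 20 23
f 24 26 20
f 22 26 21
f 25 23 21
f 21 26 25
f 25 24 23
f 26 24 25
f 28 27 31
f 28 31 29
f 29 31 32
f 29 32 30
f 31 27 33
f 31 33 32
f 32 33 34
f 32 34 30
f 33 27 35
f 33 35 34
f 34 35 36
f 34 36 30
f 35 27 37
f 35 37 36
f 36 37 38
f 36 38 30
f 37 27 39
f 37 39 38
f 38 39 40
f 38 40 30
f 39 27 41
f 39 41 40
f 40 41 42
f 40 42 30
f 41 27 43
f 41 43 42
f 42 43 44
f 42 44 30
f 43 27 45
f 43 45 44
f 44 45 46
f 44 46 30
f 45 27 47
f 45 47 46
f 46 47 48
f 46 48 30
f 47 27 49
f 47 49 48
f 48 49 50
f 48 50 30
f 49 27 51
f 49 51 50
f 50 51 52
f 50 52 30
f 51 27 53
f 51 53 52
f 52 53 54
f 52 54 30
f 53 27 28
f 53 28 54
f 54 28 29
f 54 29 30
f 56 55 59
f 56 59 57
f 57 59 60
f 57 60 58
f 59 55 61
f 59 61 60
f 60 61 62
f 60 62 58
f 61 55 63
f 61 63 62
f 62 63 64
f 62 64 58
f 63 55 65
f 63 65 64
f 64 65 66
f 64 66 58
f 65 55 67
f 65 67 66
f 66 67 68
f 66 68 58
f 67 55 69
f 67 69 68
f 68 69 70
f 68 70 58
f 69 55 71
f 69 71 70
f 70 71 72
f 70 72 58
f 71 55 73
f 71 73 72
f 72 73 74
f 72 74 58
f 73 55 56
f 73 56 74
f 74 56 57
f 74 57 58
f 76 75 79
f 76 79 77
f 77 79 80
f 77 80 78
f 79 75 81
f 79 81 80
f 80 81 82
f 80 82 78
f 81 75 83
f 81 83 82
f 82 83 84
f 82 84 78
f 83 75 85
f 83 85 84
f 84 85 86
f 84 86 78
f 85 75 87
f 85 87 86
f 86 87 88
f 86 88 78
f 87 75 89
f 87 89 88
f 88 89 90
f 88 90 78
f 89 75 91
f 89 91 90
f 90 91 92
f 90 92 78
f 91 75 93
f 91 93 92
f 92 93 94
f 92 94 78
f 93 75 95
f 93 95 94
f 94 95 96
f 94 96 78
f 95 75 97
f 95 97 96
f 96 97 98
f 96 98 78
f 97 75 99
f 97 99 98
f 98 99 100
f 98 100 78
f 99 75 76
f 99 76 100
f 100 76 77
f 100 77 78



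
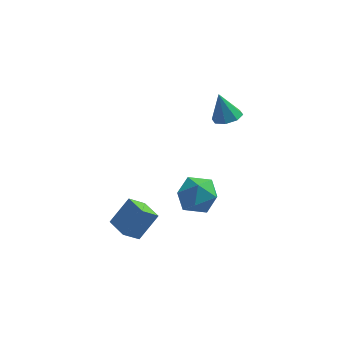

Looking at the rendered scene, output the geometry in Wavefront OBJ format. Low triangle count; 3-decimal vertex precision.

v 1.665 0.202 -2.263
v 2.301 -0.328 -1.367
v 0.919 -1.552 -2.773
v 1.555 -2.082 -1.877
v 0.624 -1.341 -1.608
v 1.085 -0.257 -1.293
v 2.135 -1.623 -2.847
v 2.596 -0.539 -2.532
v 2.591 -1.456 -1.728
v 1.658 -1.282 -0.962
v 1.562 -0.598 -3.178
v 0.629 -0.424 -2.412
v 2.977 1.187 2.407
v 3.574 1.742 2.496
v 2.503 1.453 3.933
v 3.04 1.996 2.286
v 2.469 1.776 2.147
v 2.196 1.211 2.16
v 2.38 0.632 2.318
v 2.915 0.379 2.528
v 3.486 0.599 2.667
v 3.759 1.164 2.654
v -1.983 -1.407 -4.484
v -2.748 -1.904 -3.674
v -1.07 -0.694 -3.184
v -1.835 -1.192 -2.375
v -1.205 -2.508 -4.425
v -1.97 -3.006 -3.616
v -0.292 -1.796 -3.126
v -1.057 -2.293 -2.316
f 1 12 6
f 1 6 2
f 1 2 8
f 1 8 11
f 1 11 12
f 2 6 10
f 6 12 5
f 12 11 3
f 11 8 7
f 8 2 9
f 4 10 5
f 4 5 3
f 4 3 7
f 4 7 9
f 4 9 10
f 5 10 6
f 3 5 12
f 7 3 11
f 9 7 8
f 10 9 2
f 14 13 16
f 14 16 15
f 16 13 17
f 16 17 15
f 17 13 18
f 17 18 15
f 18 13 19
f 18 19 15
f 19 13 20
f 19 20 15
f 20 13 21
f 20 21 15
f 21 13 22
f 21 22 15
f 22 13 14
f 22 14 15
f 24 26 23
f 27 24 23
f 23 26 25
f 25 27 23
f 24 30 26
f 28 24 27
f 28 30 24
f 26 30 25
f 29 27 25
f 25 30 29
f 29 28 27
f 30 28 29



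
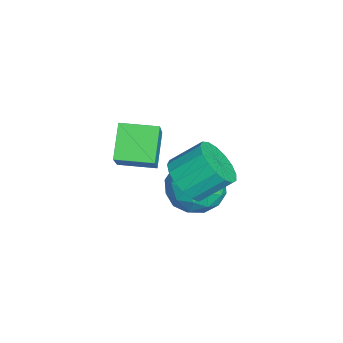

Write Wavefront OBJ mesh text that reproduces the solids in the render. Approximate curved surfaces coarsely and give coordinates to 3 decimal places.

v -1.88 1.591 0.661
v -1.06 1.522 0.873
v -1.18 2.48 1.65
v -2 2.549 1.439
v -1.057 1.778 0.557
v -1.177 2.737 1.335
v -1.244 1.991 0.265
v -1.364 2.95 1.042
v -1.575 2.113 0.064
v -1.696 3.072 0.841
v -1.977 2.115 -0
v -2.097 3.074 0.777
v -2.357 1.997 0.087
v -2.477 2.956 0.864
v -2.627 1.786 0.305
v -2.747 2.744 1.083
v -2.726 1.53 0.606
v -2.846 2.489 1.383
v -2.631 1.288 0.919
v -2.751 2.247 1.696
v -2.365 1.115 1.173
v -2.485 2.074 1.95
v -1.987 1.052 1.31
v -2.107 2.01 2.087
v -1.585 1.111 1.298
v -1.705 2.07 2.075
v -1.25 1.281 1.141
v -1.37 2.24 1.918
v -3.513 -0.321 1.613
v -2.13 -0.351 3.086
v -3.417 0.873 1.548
v -2.035 0.844 3.02
v -2.585 -0.444 0.74
v -1.203 -0.473 2.212
v -2.49 0.751 0.674
v -1.107 0.721 2.147
v -4.251 1.934 -1.047
v -3.605 2.215 -1.784
v -2.975 1.545 -0.076
v -2.329 1.826 -0.813
v -2.889 2.529 -0.33
v -3.678 2.769 -0.931
v -2.902 0.991 -0.929
v -3.691 1.231 -1.53
v -2.771 1.633 -1.711
v -2.763 2.583 -1.341
v -3.817 1.177 -0.519
v -3.809 2.127 -0.149
v -4.04 2.109 -1.501
v -2.54 1.651 -0.359
v -2.87 2.064 -0.075
v -2.489 2.23 -0.508
v -4.083 2.434 -0.999
v -3.703 2.6 -1.432
v -3.283 2.784 -0.578
v -2.877 1.16 -0.428
v -2.497 1.326 -0.861
v -4.091 1.53 -1.352
v -3.71 1.696 -1.785
v -3.297 0.976 -1.282
v -3.17 1.932 -1.891
v -2.42 1.703 -1.32
v -2.757 1.212 -1.389
v -3.22 1.354 -1.742
v -3.165 2.49 -1.673
v -2.415 2.262 -1.102
v -2.745 2.674 -0.819
v -3.208 2.816 -1.172
v -2.675 2.148 -1.631
v -4.165 1.498 -0.758
v -3.415 1.27 -0.187
v -3.372 0.944 -0.688
v -3.835 1.086 -1.041
v -4.16 2.057 -0.54
v -3.41 1.828 0.031
v -3.36 2.406 -0.118
v -3.823 2.548 -0.471
v -3.905 1.612 -0.229
f 2 1 5
f 2 5 3
f 3 5 6
f 3 6 4
f 5 1 7
f 5 7 6
f 6 7 8
f 6 8 4
f 7 1 9
f 7 9 8
f 8 9 10
f 8 10 4
f 9 1 11
f 9 11 10
f 10 11 12
f 10 12 4
f 11 1 13
f 11 13 12
f 12 13 14
f 12 14 4
f 13 1 15
f 13 15 14
f 14 15 16
f 14 16 4
f 15 1 17
f 15 17 16
f 16 17 18
f 16 18 4
f 17 1 19
f 17 19 18
f 18 19 20
f 18 20 4
f 19 1 21
f 19 21 20
f 20 21 22
f 20 22 4
f 21 1 23
f 21 23 22
f 22 23 24
f 22 24 4
f 23 1 25
f 23 25 24
f 24 25 26
f 24 26 4
f 25 1 27
f 25 27 26
f 26 27 28
f 26 28 4
f 27 1 2
f 27 2 28
f 28 2 3
f 28 3 4
f 30 32 29
f 33 30 29
f 29 32 31
f 31 33 29
f 30 36 32
f 34 30 33
f 34 36 30
f 32 36 31
f 35 33 31
f 31 36 35
f 35 34 33
f 36 34 35
f 37 74 53
f 74 48 77
f 53 77 42
f 74 77 53
f 37 53 49
f 53 42 54
f 49 54 38
f 53 54 49
f 37 49 58
f 49 38 59
f 58 59 44
f 49 59 58
f 37 58 70
f 58 44 73
f 70 73 47
f 58 73 70
f 37 70 74
f 70 47 78
f 74 78 48
f 70 78 74
f 38 54 65
f 54 42 68
f 65 68 46
f 54 68 65
f 42 77 55
f 77 48 76
f 55 76 41
f 77 76 55
f 48 78 75
f 78 47 71
f 75 71 39
f 78 71 75
f 47 73 72
f 73 44 60
f 72 60 43
f 73 60 72
f 44 59 64
f 59 38 61
f 64 61 45
f 59 61 64
f 40 66 52
f 66 46 67
f 52 67 41
f 66 67 52
f 40 52 50
f 52 41 51
f 50 51 39
f 52 51 50
f 40 50 57
f 50 39 56
f 57 56 43
f 50 56 57
f 40 57 62
f 57 43 63
f 62 63 45
f 57 63 62
f 40 62 66
f 62 45 69
f 66 69 46
f 62 69 66
f 41 67 55
f 67 46 68
f 55 68 42
f 67 68 55
f 39 51 75
f 51 41 76
f 75 76 48
f 51 76 75
f 43 56 72
f 56 39 71
f 72 71 47
f 56 71 72
f 45 63 64
f 63 43 60
f 64 60 44
f 63 60 64
f 46 69 65
f 69 45 61
f 65 61 38
f 69 61 65



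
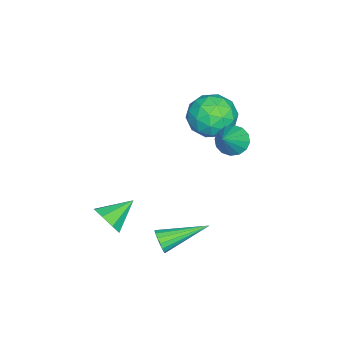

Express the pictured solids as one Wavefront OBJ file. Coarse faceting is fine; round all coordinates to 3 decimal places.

v -4.922 0.771 2.852
v -4.24 1.462 3.441
v -3.68 0.698 1.499
v -2.998 1.389 2.088
v -3.184 0.329 2.452
v -3.951 0.375 3.288
v -3.969 1.785 1.652
v -4.736 1.831 2.488
v -3.651 2.089 2.699
v -3.165 1.189 3.193
v -4.755 0.971 1.747
v -4.269 0.071 2.241
v -4.69 1.123 3.265
v -3.23 1.037 1.675
v -3.339 0.414 1.889
v -2.938 0.82 2.235
v -4.52 0.484 3.175
v -4.119 0.89 3.521
v -3.498 0.224 2.94
v -3.801 1.27 1.419
v -3.4 1.676 1.765
v -4.982 1.34 2.705
v -4.581 1.746 3.051
v -4.422 1.936 2
v -3.943 1.898 3.175
v -3.213 1.855 2.38
v -3.784 2.088 2.124
v -4.235 2.114 2.615
v -3.657 1.369 3.466
v -2.928 1.326 2.671
v -3.037 0.703 2.884
v -3.488 0.73 3.376
v -3.311 1.737 3.03
v -4.992 0.834 2.269
v -4.263 0.791 1.474
v -4.432 1.43 1.564
v -4.883 1.457 2.056
v -4.707 0.305 2.56
v -3.977 0.262 1.765
v -3.685 0.046 2.325
v -4.136 0.072 2.816
v -4.609 0.423 1.91
v 0.179 -2.051 -1.691
v 0.765 -1.586 -1.38
v -0.819 -1.249 -1.009
v 0.56 -1.376 -1.926
v 0.132 -1.562 -2.335
v -0.268 -2.034 -2.366
v -0.407 -2.516 -2.002
v -0.202 -2.726 -1.455
v 0.226 -2.54 -1.047
v 0.626 -2.068 -1.015
v -1.633 2.616 3.211
v -1.213 2.321 2.707
v -0.547 2.524 4.169
v -1.156 2.688 2.677
v -1.226 3.036 2.791
v -1.406 3.271 3.017
v -1.647 3.331 3.296
v -1.883 3.199 3.552
v -2.053 2.911 3.716
v -2.11 2.544 3.746
v -2.039 2.196 3.632
v -1.859 1.961 3.406
v -1.619 1.901 3.127
v -1.382 2.033 2.871
v 1.232 0.558 -1.291
v 1.528 0.555 -0.803
v 0.228 2.282 -0.669
v 1.681 0.705 -0.972
v 1.732 0.821 -1.214
v 1.668 0.877 -1.473
v 1.504 0.86 -1.69
v 1.278 0.774 -1.816
v 1.041 0.638 -1.822
v 0.848 0.484 -1.706
v 0.743 0.347 -1.494
v 0.75 0.258 -1.237
v 0.868 0.238 -0.991
v 1.069 0.291 -0.814
v 1.307 0.405 -0.747
f 1 38 17
f 38 12 41
f 17 41 6
f 38 41 17
f 1 17 13
f 17 6 18
f 13 18 2
f 17 18 13
f 1 13 22
f 13 2 23
f 22 23 8
f 13 23 22
f 1 22 34
f 22 8 37
f 34 37 11
f 22 37 34
f 1 34 38
f 34 11 42
f 38 42 12
f 34 42 38
f 2 18 29
f 18 6 32
f 29 32 10
f 18 32 29
f 6 41 19
f 41 12 40
f 19 40 5
f 41 40 19
f 12 42 39
f 42 11 35
f 39 35 3
f 42 35 39
f 11 37 36
f 37 8 24
f 36 24 7
f 37 24 36
f 8 23 28
f 23 2 25
f 28 25 9
f 23 25 28
f 4 30 16
f 30 10 31
f 16 31 5
f 30 31 16
f 4 16 14
f 16 5 15
f 14 15 3
f 16 15 14
f 4 14 21
f 14 3 20
f 21 20 7
f 14 20 21
f 4 21 26
f 21 7 27
f 26 27 9
f 21 27 26
f 4 26 30
f 26 9 33
f 30 33 10
f 26 33 30
f 5 31 19
f 31 10 32
f 19 32 6
f 31 32 19
f 3 15 39
f 15 5 40
f 39 40 12
f 15 40 39
f 7 20 36
f 20 3 35
f 36 35 11
f 20 35 36
f 9 27 28
f 27 7 24
f 28 24 8
f 27 24 28
f 10 33 29
f 33 9 25
f 29 25 2
f 33 25 29
f 44 43 46
f 44 46 45
f 46 43 47
f 46 47 45
f 47 43 48
f 47 48 45
f 48 43 49
f 48 49 45
f 49 43 50
f 49 50 45
f 50 43 51
f 50 51 45
f 51 43 52
f 51 52 45
f 52 43 44
f 52 44 45
f 54 53 56
f 54 56 55
f 56 53 57
f 56 57 55
f 57 53 58
f 57 58 55
f 58 53 59
f 58 59 55
f 59 53 60
f 59 60 55
f 60 53 61
f 60 61 55
f 61 53 62
f 61 62 55
f 62 53 63
f 62 63 55
f 63 53 64
f 63 64 55
f 64 53 65
f 64 65 55
f 65 53 66
f 65 66 55
f 66 53 54
f 66 54 55
f 68 67 70
f 68 70 69
f 70 67 71
f 70 71 69
f 71 67 72
f 71 72 69
f 72 67 73
f 72 73 69
f 73 67 74
f 73 74 69
f 74 67 75
f 74 75 69
f 75 67 76
f 75 76 69
f 76 67 77
f 76 77 69
f 77 67 78
f 77 78 69
f 78 67 79
f 78 79 69
f 79 67 80
f 79 80 69
f 80 67 81
f 80 81 69
f 81 67 68
f 81 68 69



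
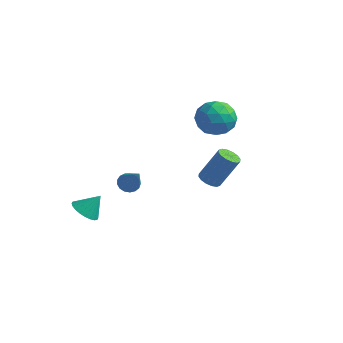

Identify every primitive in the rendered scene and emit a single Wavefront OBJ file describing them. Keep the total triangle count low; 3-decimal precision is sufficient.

v 3.528 -1.66 -0.31
v 4.114 -1.874 -0.493
v 4.897 -1.235 1.267
v 4.312 -1.02 1.45
v 4.1 -1.556 -0.602
v 4.883 -0.917 1.158
v 3.932 -1.266 -0.633
v 4.716 -0.626 1.127
v 3.657 -1.082 -0.577
v 4.44 -0.442 1.183
v 3.347 -1.052 -0.45
v 4.13 -0.412 1.31
v 3.085 -1.185 -0.285
v 3.869 -0.545 1.475
v 2.943 -1.445 -0.127
v 3.726 -0.806 1.633
v 2.957 -1.763 -0.018
v 3.74 -1.124 1.742
v 3.124 -2.054 0.013
v 3.908 -1.414 1.773
v 3.4 -2.238 -0.043
v 4.183 -1.598 1.717
v 3.71 -2.268 -0.17
v 4.493 -1.628 1.59
v 3.971 -2.135 -0.335
v 4.755 -1.495 1.425
v -3.111 -3.433 -4.315
v -2.314 -3.687 -4.591
v -2.549 -2.787 -3.285
v -2.351 -3.389 -4.757
v -2.504 -3.098 -4.857
v -2.749 -2.858 -4.874
v -3.049 -2.705 -4.806
v -3.358 -2.664 -4.663
v -3.63 -2.739 -4.468
v -3.823 -2.92 -4.249
v -3.907 -3.18 -4.04
v -3.871 -3.478 -3.873
v -3.718 -3.769 -3.774
v -3.473 -4.009 -3.757
v -3.173 -4.161 -3.825
v -2.863 -4.203 -3.968
v -2.592 -4.127 -4.163
v -2.399 -3.946 -4.382
v 1.567 3.709 1.481
v 2.082 2.988 0.659
v 0.058 2.472 1.621
v 0.573 1.751 0.799
v 1.066 1.864 1.897
v 1.999 2.629 1.81
v 0.141 2.831 0.47
v 1.074 3.596 0.383
v 1.201 2.445 0.034
v 1.772 1.848 0.916
v 0.368 3.612 1.364
v 0.939 3.015 2.246
v 1.957 3.457 1.058
v 0.183 2.003 1.222
v 0.473 2.07 1.868
v 0.775 1.646 1.384
v 1.908 3.246 1.734
v 2.211 2.822 1.251
v 1.614 2.162 1.979
v -0.071 2.638 1.029
v 0.232 2.214 0.546
v 1.365 3.814 0.896
v 1.667 3.39 0.412
v 0.526 3.298 0.301
v 1.742 2.714 0.207
v 0.855 1.987 0.289
v 0.601 2.622 0.096
v 1.149 3.071 0.045
v 2.078 2.363 0.725
v 1.191 1.636 0.808
v 1.481 1.702 1.453
v 2.029 2.152 1.402
v 1.56 2.044 0.358
v 0.949 3.824 1.472
v 0.062 3.097 1.555
v 0.111 3.308 0.878
v 0.659 3.758 0.827
v 1.285 3.473 1.991
v 0.398 2.746 2.073
v 0.991 2.389 2.235
v 1.539 2.838 2.184
v 0.58 3.416 1.922
v -1.09 -2.247 -1.995
v -0.609 -2.343 -2.405
v 0.13 -3.013 -0.385
v -0.563 -2.058 -2.304
v -0.638 -1.816 -2.132
v -0.817 -1.673 -1.929
v -1.058 -1.661 -1.74
v -1.307 -1.784 -1.61
v -1.506 -2.013 -1.568
v -1.61 -2.296 -1.623
v -1.595 -2.567 -1.764
v -1.464 -2.766 -1.958
v -1.248 -2.845 -2.159
v -0.996 -2.788 -2.324
v -0.765 -2.607 -2.412
f 2 1 5
f 2 5 3
f 3 5 6
f 3 6 4
f 5 1 7
f 5 7 6
f 6 7 8
f 6 8 4
f 7 1 9
f 7 9 8
f 8 9 10
f 8 10 4
f 9 1 11
f 9 11 10
f 10 11 12
f 10 12 4
f 11 1 13
f 11 13 12
f 12 13 14
f 12 14 4
f 13 1 15
f 13 15 14
f 14 15 16
f 14 16 4
f 15 1 17
f 15 17 16
f 16 17 18
f 16 18 4
f 17 1 19
f 17 19 18
f 18 19 20
f 18 20 4
f 19 1 21
f 19 21 20
f 20 21 22
f 20 22 4
f 21 1 23
f 21 23 22
f 22 23 24
f 22 24 4
f 23 1 25
f 23 25 24
f 24 25 26
f 24 26 4
f 25 1 2
f 25 2 26
f 26 2 3
f 26 3 4
f 28 27 30
f 28 30 29
f 30 27 31
f 30 31 29
f 31 27 32
f 31 32 29
f 32 27 33
f 32 33 29
f 33 27 34
f 33 34 29
f 34 27 35
f 34 35 29
f 35 27 36
f 35 36 29
f 36 27 37
f 36 37 29
f 37 27 38
f 37 38 29
f 38 27 39
f 38 39 29
f 39 27 40
f 39 40 29
f 40 27 41
f 40 41 29
f 41 27 42
f 41 42 29
f 42 27 43
f 42 43 29
f 43 27 44
f 43 44 29
f 44 27 28
f 44 28 29
f 45 82 61
f 82 56 85
f 61 85 50
f 82 85 61
f 45 61 57
f 61 50 62
f 57 62 46
f 61 62 57
f 45 57 66
f 57 46 67
f 66 67 52
f 57 67 66
f 45 66 78
f 66 52 81
f 78 81 55
f 66 81 78
f 45 78 82
f 78 55 86
f 82 86 56
f 78 86 82
f 46 62 73
f 62 50 76
f 73 76 54
f 62 76 73
f 50 85 63
f 85 56 84
f 63 84 49
f 85 84 63
f 56 86 83
f 86 55 79
f 83 79 47
f 86 79 83
f 55 81 80
f 81 52 68
f 80 68 51
f 81 68 80
f 52 67 72
f 67 46 69
f 72 69 53
f 67 69 72
f 48 74 60
f 74 54 75
f 60 75 49
f 74 75 60
f 48 60 58
f 60 49 59
f 58 59 47
f 60 59 58
f 48 58 65
f 58 47 64
f 65 64 51
f 58 64 65
f 48 65 70
f 65 51 71
f 70 71 53
f 65 71 70
f 48 70 74
f 70 53 77
f 74 77 54
f 70 77 74
f 49 75 63
f 75 54 76
f 63 76 50
f 75 76 63
f 47 59 83
f 59 49 84
f 83 84 56
f 59 84 83
f 51 64 80
f 64 47 79
f 80 79 55
f 64 79 80
f 53 71 72
f 71 51 68
f 72 68 52
f 71 68 72
f 54 77 73
f 77 53 69
f 73 69 46
f 77 69 73
f 88 87 90
f 88 90 89
f 90 87 91
f 90 91 89
f 91 87 92
f 91 92 89
f 92 87 93
f 92 93 89
f 93 87 94
f 93 94 89
f 94 87 95
f 94 95 89
f 95 87 96
f 95 96 89
f 96 87 97
f 96 97 89
f 97 87 98
f 97 98 89
f 98 87 99
f 98 99 89
f 99 87 100
f 99 100 89
f 100 87 101
f 100 101 89
f 101 87 88
f 101 88 89



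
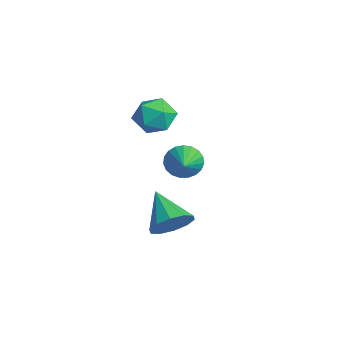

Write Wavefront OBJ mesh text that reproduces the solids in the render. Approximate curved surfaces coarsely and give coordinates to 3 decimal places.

v -2.335 3.248 -3.666
v -1.855 3.649 -4.327
v -0.645 2.632 -2.814
v -1.883 3.927 -4.071
v -1.989 4.086 -3.745
v -2.155 4.101 -3.405
v -2.352 3.969 -3.111
v -2.546 3.712 -2.912
v -2.703 3.375 -2.844
v -2.797 3.016 -2.918
v -2.811 2.697 -3.121
v -2.742 2.473 -3.419
v -2.603 2.384 -3.759
v -2.418 2.444 -4.084
v -2.218 2.643 -4.336
v -2.038 2.947 -4.472
v -1.91 3.303 -4.469
v -2.807 2.515 -0.217
v -2.143 2.413 -1.053
v -2.017 1.187 0.573
v -1.353 1.085 -0.263
v -1.281 1.942 0.377
v -1.769 2.763 -0.111
v -2.391 0.837 -0.369
v -2.879 1.658 -0.857
v -1.886 1.376 -1.147
v -1.2 2.059 -0.686
v -2.96 1.541 0.206
v -2.274 2.224 0.667
v 3.597 0.559 -3.302
v 4.155 0.268 -2.499
v 1.983 0.401 -2.238
v 4.104 0.896 -2.483
v 3.859 1.395 -2.78
v 3.515 1.576 -3.276
v 3.202 1.368 -3.782
v 3.04 0.851 -4.105
v 3.091 0.223 -4.121
v 3.335 -0.277 -3.824
v 3.68 -0.457 -3.328
v 3.993 -0.249 -2.822
f 2 1 4
f 2 4 3
f 4 1 5
f 4 5 3
f 5 1 6
f 5 6 3
f 6 1 7
f 6 7 3
f 7 1 8
f 7 8 3
f 8 1 9
f 8 9 3
f 9 1 10
f 9 10 3
f 10 1 11
f 10 11 3
f 11 1 12
f 11 12 3
f 12 1 13
f 12 13 3
f 13 1 14
f 13 14 3
f 14 1 15
f 14 15 3
f 15 1 16
f 15 16 3
f 16 1 17
f 16 17 3
f 17 1 2
f 17 2 3
f 18 29 23
f 18 23 19
f 18 19 25
f 18 25 28
f 18 28 29
f 19 23 27
f 23 29 22
f 29 28 20
f 28 25 24
f 25 19 26
f 21 27 22
f 21 22 20
f 21 20 24
f 21 24 26
f 21 26 27
f 22 27 23
f 20 22 29
f 24 20 28
f 26 24 25
f 27 26 19
f 31 30 33
f 31 33 32
f 33 30 34
f 33 34 32
f 34 30 35
f 34 35 32
f 35 30 36
f 35 36 32
f 36 30 37
f 36 37 32
f 37 30 38
f 37 38 32
f 38 30 39
f 38 39 32
f 39 30 40
f 39 40 32
f 40 30 41
f 40 41 32
f 41 30 31
f 41 31 32



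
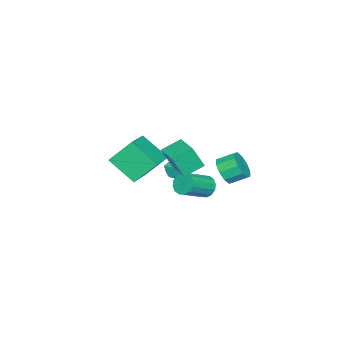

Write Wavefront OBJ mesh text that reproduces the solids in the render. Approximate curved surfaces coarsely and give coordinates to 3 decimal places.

v -4.637 -1.229 -0.306
v -4.744 -2.773 0.863
v -2.74 -0.864 0.35
v -2.847 -2.408 1.519
v -3.993 -2.252 -1.599
v -4.1 -3.796 -0.43
v -2.096 -1.887 -0.943
v -2.203 -3.431 0.226
v -4.063 0.321 -0.625
v -3.31 0.348 -0.549
v -4.07 -0.808 -0.151
v -3.317 -0.781 -0.075
v -3.758 -0.343 0.358
v -3.753 0.355 0.065
v -3.627 -0.815 -0.765
v -3.622 -0.117 -1.058
v -3.041 -0.354 -0.635
v -3.121 -0.062 0.059
v -4.259 -0.398 -0.759
v -4.339 -0.106 -0.065
v -1.789 3.359 1.638
v -1.323 3.147 2.316
v -1.684 3.969 2.821
v -2.151 4.181 2.142
v -1.033 3.462 2.011
v -1.394 4.284 2.516
v -1.032 3.737 1.564
v -1.393 4.559 2.069
v -1.32 3.868 1.145
v -1.681 4.69 1.649
v -1.788 3.804 0.914
v -2.149 4.626 1.418
v -2.256 3.571 0.959
v -2.617 4.393 1.464
v -2.546 3.256 1.264
v -2.907 4.078 1.769
v -2.547 2.981 1.711
v -2.908 3.803 2.216
v -2.259 2.85 2.131
v -2.62 3.672 2.635
v -1.791 2.914 2.362
v -2.152 3.736 2.866
v -3.872 1.334 -1.351
v -3.449 1.616 -1.832
v -2.065 1.007 -0.971
v -2.488 0.726 -0.489
v -3.491 1.874 -1.581
v -2.107 1.266 -0.72
v -3.635 1.988 -1.269
v -2.251 1.379 -0.408
v -3.843 1.927 -0.979
v -2.459 1.318 -0.117
v -4.059 1.706 -0.788
v -2.674 1.098 0.073
v -4.224 1.387 -0.748
v -2.84 0.778 0.113
v -4.295 1.053 -0.869
v -2.911 0.444 -0.008
v -4.253 0.794 -1.12
v -2.869 0.186 -0.259
v -4.109 0.681 -1.432
v -2.725 0.072 -0.571
v -3.901 0.742 -1.723
v -2.517 0.133 -0.861
v -3.686 0.962 -1.913
v -2.301 0.354 -1.052
v -3.52 1.282 -1.953
v -2.136 0.673 -1.092
v -2.006 1.528 2.09
v -1.707 1.007 3.344
v -0.965 2.693 2.326
v -0.667 2.172 3.58
v -1.133 0.848 1.6
v -0.835 0.327 2.854
v -0.093 2.013 1.836
v 0.206 1.492 3.09
f 2 4 1
f 5 2 1
f 1 4 3
f 3 5 1
f 2 8 4
f 6 2 5
f 6 8 2
f 4 8 3
f 7 5 3
f 3 8 7
f 7 6 5
f 8 6 7
f 9 20 14
f 9 14 10
f 9 10 16
f 9 16 19
f 9 19 20
f 10 14 18
f 14 20 13
f 20 19 11
f 19 16 15
f 16 10 17
f 12 18 13
f 12 13 11
f 12 11 15
f 12 15 17
f 12 17 18
f 13 18 14
f 11 13 20
f 15 11 19
f 17 15 16
f 18 17 10
f 22 21 25
f 22 25 23
f 23 25 26
f 23 26 24
f 25 21 27
f 25 27 26
f 26 27 28
f 26 28 24
f 27 21 29
f 27 29 28
f 28 29 30
f 28 30 24
f 29 21 31
f 29 31 30
f 30 31 32
f 30 32 24
f 31 21 33
f 31 33 32
f 32 33 34
f 32 34 24
f 33 21 35
f 33 35 34
f 34 35 36
f 34 36 24
f 35 21 37
f 35 37 36
f 36 37 38
f 36 38 24
f 37 21 39
f 37 39 38
f 38 39 40
f 38 40 24
f 39 21 41
f 39 41 40
f 40 41 42
f 40 42 24
f 41 21 22
f 41 22 42
f 42 22 23
f 42 23 24
f 44 43 47
f 44 47 45
f 45 47 48
f 45 48 46
f 47 43 49
f 47 49 48
f 48 49 50
f 48 50 46
f 49 43 51
f 49 51 50
f 50 51 52
f 50 52 46
f 51 43 53
f 51 53 52
f 52 53 54
f 52 54 46
f 53 43 55
f 53 55 54
f 54 55 56
f 54 56 46
f 55 43 57
f 55 57 56
f 56 57 58
f 56 58 46
f 57 43 59
f 57 59 58
f 58 59 60
f 58 60 46
f 59 43 61
f 59 61 60
f 60 61 62
f 60 62 46
f 61 43 63
f 61 63 62
f 62 63 64
f 62 64 46
f 63 43 65
f 63 65 64
f 64 65 66
f 64 66 46
f 65 43 67
f 65 67 66
f 66 67 68
f 66 68 46
f 67 43 44
f 67 44 68
f 68 44 45
f 68 45 46
f 70 72 69
f 73 70 69
f 69 72 71
f 71 73 69
f 70 76 72
f 74 70 73
f 74 76 70
f 72 76 71
f 75 73 71
f 71 76 75
f 75 74 73
f 76 74 75



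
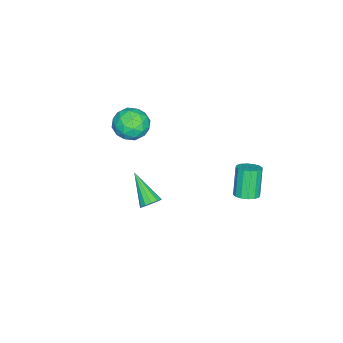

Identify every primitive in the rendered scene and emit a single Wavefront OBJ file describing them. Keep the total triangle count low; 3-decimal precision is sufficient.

v 0.196 -0.144 0.827
v 0.719 -0.221 1.131
v -0.736 -1.476 2.093
v 0.555 0.039 1.285
v 0.278 0.241 1.293
v -0.026 0.321 1.154
v -0.26 0.254 0.911
v -0.348 0.06 0.641
v -0.265 -0.199 0.431
v -0.035 -0.44 0.346
v 0.268 -0.587 0.414
v 0.548 -0.593 0.614
v 0.716 -0.457 0.881
v -4.313 -2.14 3.15
v -3.222 -2.086 3.201
v -4.218 -3.894 2.939
v -3.127 -3.84 2.99
v -3.726 -3.64 3.882
v -3.786 -2.556 4.013
v -3.654 -3.424 2.127
v -3.714 -2.34 2.258
v -2.815 -2.88 2.569
v -2.86 -3.013 3.654
v -4.58 -2.967 2.486
v -4.625 -3.1 3.571
v -3.776 -1.959 3.194
v -3.664 -4.021 2.946
v -4.016 -3.903 3.47
v -3.375 -3.872 3.5
v -4.107 -2.235 3.671
v -3.466 -2.204 3.701
v -3.762 -3.117 4.101
v -3.974 -3.776 2.439
v -3.333 -3.745 2.469
v -4.065 -2.108 2.64
v -3.424 -2.077 2.67
v -3.678 -2.863 2.039
v -2.896 -2.394 2.853
v -2.839 -3.425 2.729
v -3.149 -3.181 2.222
v -3.184 -2.543 2.298
v -2.922 -2.472 3.49
v -2.865 -3.503 3.366
v -3.218 -3.386 3.89
v -3.253 -2.748 3.967
v -2.682 -2.939 3.119
v -4.575 -2.477 2.774
v -4.518 -3.508 2.65
v -4.187 -3.232 2.173
v -4.222 -2.594 2.25
v -4.601 -2.555 3.411
v -4.544 -3.586 3.287
v -4.256 -3.437 3.842
v -4.291 -2.799 3.918
v -4.758 -3.041 3.021
v -2.788 3.939 0.395
v -2.224 4.236 0.685
v -2.968 4.058 2.315
v -3.532 3.761 2.025
v -2.449 4.512 0.613
v -3.193 4.333 2.242
v -2.764 4.634 0.482
v -3.508 4.455 2.112
v -3.086 4.569 0.329
v -3.83 4.391 1.958
v -3.328 4.336 0.193
v -4.072 4.158 1.822
v -3.425 3.997 0.111
v -4.169 3.818 1.74
v -3.352 3.642 0.105
v -4.096 3.464 1.735
v -3.127 3.367 0.178
v -3.871 3.188 1.807
v -2.812 3.245 0.308
v -3.556 3.066 1.938
v -2.49 3.309 0.462
v -3.234 3.131 2.091
v -2.248 3.542 0.598
v -2.992 3.364 2.227
v -2.151 3.882 0.68
v -2.895 3.703 2.309
f 2 1 4
f 2 4 3
f 4 1 5
f 4 5 3
f 5 1 6
f 5 6 3
f 6 1 7
f 6 7 3
f 7 1 8
f 7 8 3
f 8 1 9
f 8 9 3
f 9 1 10
f 9 10 3
f 10 1 11
f 10 11 3
f 11 1 12
f 11 12 3
f 12 1 13
f 12 13 3
f 13 1 2
f 13 2 3
f 14 51 30
f 51 25 54
f 30 54 19
f 51 54 30
f 14 30 26
f 30 19 31
f 26 31 15
f 30 31 26
f 14 26 35
f 26 15 36
f 35 36 21
f 26 36 35
f 14 35 47
f 35 21 50
f 47 50 24
f 35 50 47
f 14 47 51
f 47 24 55
f 51 55 25
f 47 55 51
f 15 31 42
f 31 19 45
f 42 45 23
f 31 45 42
f 19 54 32
f 54 25 53
f 32 53 18
f 54 53 32
f 25 55 52
f 55 24 48
f 52 48 16
f 55 48 52
f 24 50 49
f 50 21 37
f 49 37 20
f 50 37 49
f 21 36 41
f 36 15 38
f 41 38 22
f 36 38 41
f 17 43 29
f 43 23 44
f 29 44 18
f 43 44 29
f 17 29 27
f 29 18 28
f 27 28 16
f 29 28 27
f 17 27 34
f 27 16 33
f 34 33 20
f 27 33 34
f 17 34 39
f 34 20 40
f 39 40 22
f 34 40 39
f 17 39 43
f 39 22 46
f 43 46 23
f 39 46 43
f 18 44 32
f 44 23 45
f 32 45 19
f 44 45 32
f 16 28 52
f 28 18 53
f 52 53 25
f 28 53 52
f 20 33 49
f 33 16 48
f 49 48 24
f 33 48 49
f 22 40 41
f 40 20 37
f 41 37 21
f 40 37 41
f 23 46 42
f 46 22 38
f 42 38 15
f 46 38 42
f 57 56 60
f 57 60 58
f 58 60 61
f 58 61 59
f 60 56 62
f 60 62 61
f 61 62 63
f 61 63 59
f 62 56 64
f 62 64 63
f 63 64 65
f 63 65 59
f 64 56 66
f 64 66 65
f 65 66 67
f 65 67 59
f 66 56 68
f 66 68 67
f 67 68 69
f 67 69 59
f 68 56 70
f 68 70 69
f 69 70 71
f 69 71 59
f 70 56 72
f 70 72 71
f 71 72 73
f 71 73 59
f 72 56 74
f 72 74 73
f 73 74 75
f 73 75 59
f 74 56 76
f 74 76 75
f 75 76 77
f 75 77 59
f 76 56 78
f 76 78 77
f 77 78 79
f 77 79 59
f 78 56 80
f 78 80 79
f 79 80 81
f 79 81 59
f 80 56 57
f 80 57 81
f 81 57 58
f 81 58 59

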